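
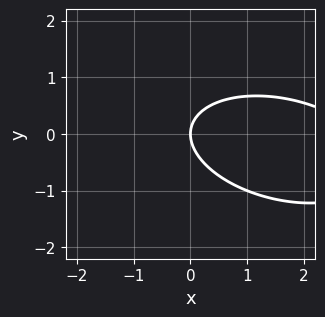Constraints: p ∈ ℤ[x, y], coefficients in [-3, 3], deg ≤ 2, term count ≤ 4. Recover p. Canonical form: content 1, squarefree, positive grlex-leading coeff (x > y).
First, degree: the shape is more complex than any degree-1 curve, so deg p = 2.
Next, from the axis intercepts and sections: one y-axis crossing is at y = 0; it crosses the x-axis at the gridline x = 0.
Finally, the integer polynomial consistent with all of this is the stated p.

x^2 + x*y + 3*y^2 - 3*x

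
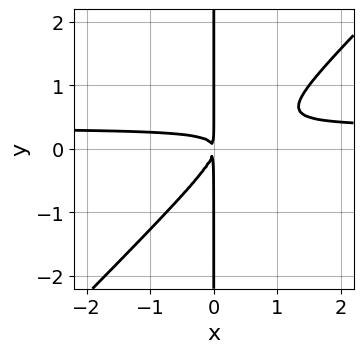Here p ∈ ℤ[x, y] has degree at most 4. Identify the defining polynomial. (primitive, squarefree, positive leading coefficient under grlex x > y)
3*x^2*y - 3*x*y^2 - x^2

Degree: the shape is more complex than any degree-2 curve, so deg p = 3.
Reading off the gridlines: every point of the y-axis in the box is on the curve.
Matching integer coefficients to the picture gives p.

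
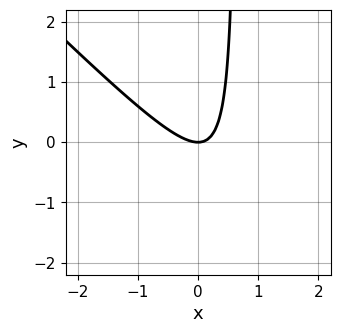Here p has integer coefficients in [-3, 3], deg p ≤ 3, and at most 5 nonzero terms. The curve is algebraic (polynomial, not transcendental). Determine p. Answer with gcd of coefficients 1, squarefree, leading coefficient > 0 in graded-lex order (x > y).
Degree: no degree-1 curve has this shape, so deg p = 2.
Observable constraints: one x-axis crossing is at x = 0; one y-axis crossing is at y = 0.
The integer polynomial consistent with all of this is the stated p.

3*x^2 + 3*x*y - 2*y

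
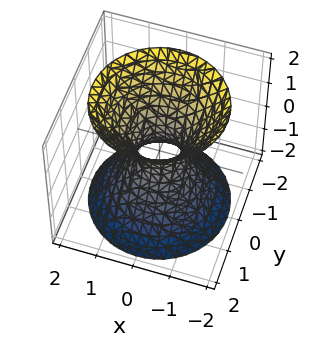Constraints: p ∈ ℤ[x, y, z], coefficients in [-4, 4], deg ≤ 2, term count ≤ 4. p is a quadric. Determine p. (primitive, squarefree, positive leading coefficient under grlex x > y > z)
First, the degree is 2 — one connected sheet with a waist; a quadric.
Then, symmetries: it's symmetric under z → −z, forcing even powers of z; the surface is invariant under rotation about z: p = q(x² + y², z).
Next, against the integer gridlines: the surface avoids every integer z-axis point in the box; a circular section at z = 0 has radius between 0 and 1.
Finally, assembling these constraints gives the stated polynomial.

3*x^2 + 3*y^2 - 2*z^2 - 1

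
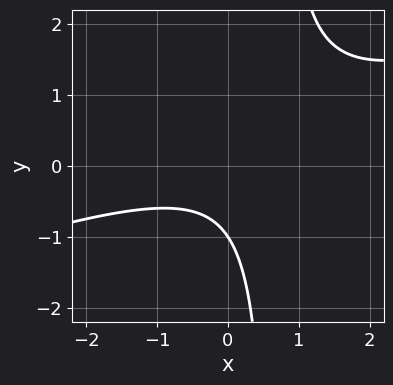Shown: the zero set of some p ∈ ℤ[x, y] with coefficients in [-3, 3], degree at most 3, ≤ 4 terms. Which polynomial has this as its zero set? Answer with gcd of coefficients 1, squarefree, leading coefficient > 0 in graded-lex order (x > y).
1. Degree: no degree-1 curve has this shape, so deg p = 2.
2. From the visible intercepts: no x-intercept at any integer in the box; it meets the y-axis at y = -1 (among the integer gridlines).
3. These observations pin down the coefficients.

x^2 - 3*x*y + 2*y + 2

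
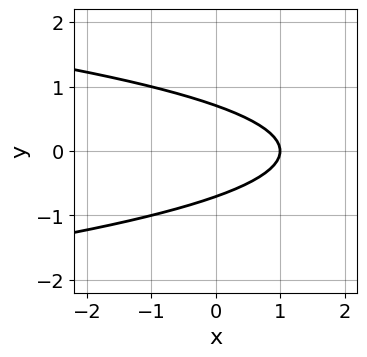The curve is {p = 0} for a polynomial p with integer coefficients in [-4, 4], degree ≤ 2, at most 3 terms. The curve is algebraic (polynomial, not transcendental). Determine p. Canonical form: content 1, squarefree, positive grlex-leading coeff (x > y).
Degree: no degree-1 curve has this shape, so deg p = 2.
Symmetries: mirror symmetry y ↦ −y ⇒ only even powers of y.
Against the integer gridlines: it crosses the x-axis at the gridline x = 1.
The integer polynomial consistent with all of this is the stated p.

2*y^2 + x - 1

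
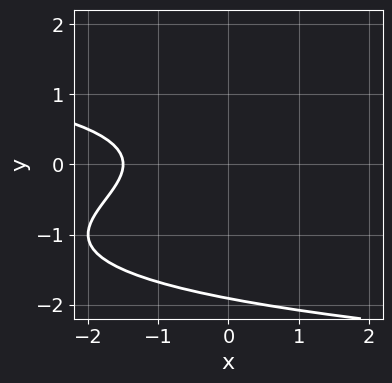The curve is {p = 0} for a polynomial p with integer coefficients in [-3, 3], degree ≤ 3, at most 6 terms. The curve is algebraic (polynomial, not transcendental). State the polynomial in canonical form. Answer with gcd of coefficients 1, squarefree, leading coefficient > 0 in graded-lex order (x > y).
2*y^3 + 3*y^2 + 2*x + 3

First, degree: the shape is more complex than any degree-2 curve, so deg p = 3.
Finally, putting this together gives p.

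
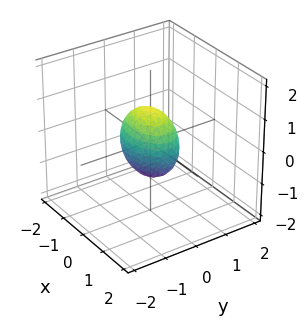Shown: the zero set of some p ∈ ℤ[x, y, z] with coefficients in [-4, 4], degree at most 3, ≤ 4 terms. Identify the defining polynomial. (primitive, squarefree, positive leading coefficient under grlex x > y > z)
(a) Degree: a closed, bounded, convex surface; a quadric, so deg p = 2.
(b) Symmetries: it's symmetric under y → −y, forcing even powers of y; it's symmetric under x → −x, forcing even powers of x; the z ↦ −z reflection is a symmetry, so z appears only in even powers.
(c) Reading off the gridlines: among the integer gridlines, it crosses the x-axis at x ∈ {-1, 1}; among the integer gridlines, it crosses the z-axis at z ∈ {-1, 1}.
(d) Together with the visible shape, these determine p as stated.

x^2 + 2*y^2 + z^2 - 1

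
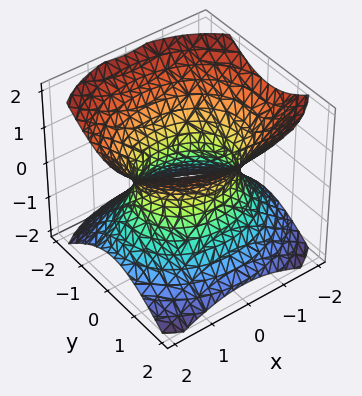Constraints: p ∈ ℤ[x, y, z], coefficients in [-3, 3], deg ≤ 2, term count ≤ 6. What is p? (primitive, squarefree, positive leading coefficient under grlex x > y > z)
1. The degree is 2 — an hourglass — one-sheet hyperboloid; a quadric.
2. Symmetries: mirror symmetry x ↦ −x ⇒ only even powers of x; mirror symmetry z ↦ −z ⇒ only even powers of z; it's symmetric under y → −y, forcing even powers of y.
3. Against the integer gridlines: the y-axis gridline crossings are at y ∈ {-1, 1}; it misses every integer gridline on the z-axis.
4. These observations pin down the coefficients.

2*x^2 + 3*y^2 - 3*z^2 - 3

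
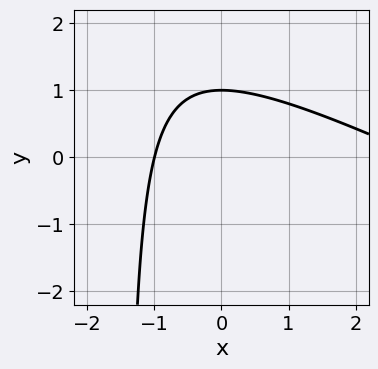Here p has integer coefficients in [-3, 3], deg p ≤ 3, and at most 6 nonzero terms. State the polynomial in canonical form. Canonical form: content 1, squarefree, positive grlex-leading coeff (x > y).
(a) The degree is 2 — the shape is more complex than any degree-1 curve.
(b) Checking where it meets the axes: one x-axis crossing is at x = -1; it meets the y-axis at y = 1 (among the integer gridlines).
(c) Putting this together gives p.

x^2 + 2*x*y - 2*x + 3*y - 3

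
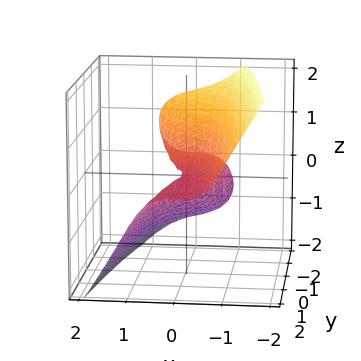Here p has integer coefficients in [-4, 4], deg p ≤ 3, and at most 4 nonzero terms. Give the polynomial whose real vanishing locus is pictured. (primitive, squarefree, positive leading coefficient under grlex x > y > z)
First, deg p = 3.
Then, observable constraints: one z-axis crossing is at z = 0; every point of the y-axis in the box is on the surface; it meets the x-axis at x = 0 (among the integer gridlines).
Finally, putting this together gives p.

3*x^3 + x*z^2 + 2*z^3 + 2*y*z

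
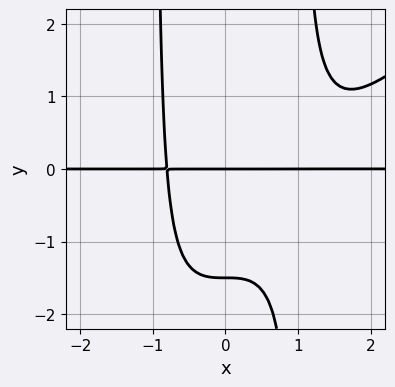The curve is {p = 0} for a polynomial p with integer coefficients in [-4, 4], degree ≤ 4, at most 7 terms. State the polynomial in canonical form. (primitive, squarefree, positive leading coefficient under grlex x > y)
2*x^3*y - 2*x^2*y^2 - 3*x^2*y + 2*y^2 + 3*y

deg p = 4. No degree-3 curve has this shape.
Reading off the gridlines: one y-axis crossing is at y = 0; every point of the x-axis in the box is on the curve.
The integer polynomial consistent with all of this is the stated p.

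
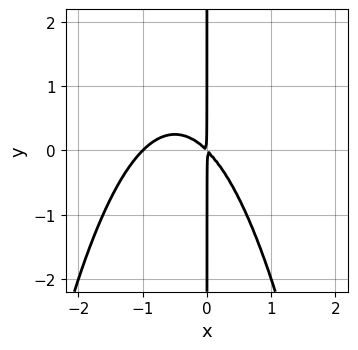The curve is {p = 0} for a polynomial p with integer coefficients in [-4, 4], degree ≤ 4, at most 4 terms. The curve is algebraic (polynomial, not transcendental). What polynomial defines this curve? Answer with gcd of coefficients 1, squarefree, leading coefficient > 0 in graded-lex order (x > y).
1. Degree: no degree-2 curve has this shape, so deg p = 3.
2. From the axis intercepts and sections: it crosses the x-axis at the gridline x = -1; the visible y-axis segment lies entirely on the curve.
3. The integer polynomial consistent with all of this is the stated p.

x^3 + x^2 + x*y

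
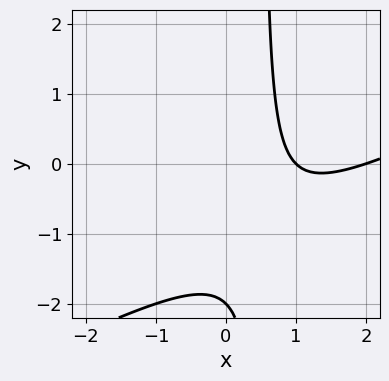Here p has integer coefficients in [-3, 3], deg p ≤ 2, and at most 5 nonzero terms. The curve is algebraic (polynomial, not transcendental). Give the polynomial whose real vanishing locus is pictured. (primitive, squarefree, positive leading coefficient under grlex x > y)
deg p = 2. The shape is more complex than any degree-1 curve.
Reading off the gridlines: among the integer gridlines, it crosses the x-axis at x ∈ {1, 2}; one y-axis crossing is at y = -2.
Putting this together gives p.

x^2 - 2*x*y - 3*x + y + 2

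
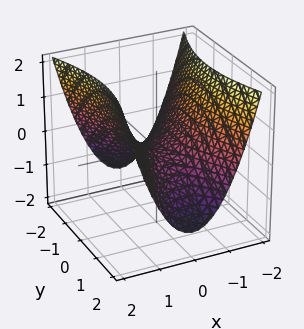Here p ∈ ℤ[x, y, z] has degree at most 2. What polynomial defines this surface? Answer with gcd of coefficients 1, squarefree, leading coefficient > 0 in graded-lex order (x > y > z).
3*x^2 - y^2 - 3*z

(a) The degree is 2 — a hyperbolic paraboloid; a quadric.
(b) Symmetries: it's symmetric under x → −x, forcing even powers of x; the y ↦ −y reflection is a symmetry, so y appears only in even powers.
(c) From the axis intercepts and sections: one z-axis crossing is at z = 0; one y-axis crossing is at y = 0; it crosses the x-axis at the gridline x = 0.
(d) These observations pin down the coefficients.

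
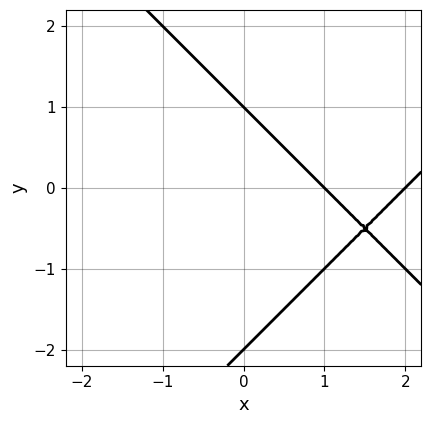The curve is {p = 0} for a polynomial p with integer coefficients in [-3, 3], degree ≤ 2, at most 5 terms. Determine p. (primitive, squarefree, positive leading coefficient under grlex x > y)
First, the degree is 2 — no degree-1 curve has this shape.
Then, observable constraints: among the integer gridlines, it crosses the y-axis at y ∈ {-2, 1}; among the integer gridlines, it crosses the x-axis at x ∈ {1, 2}.
Finally, these observations pin down the coefficients.

x^2 - y^2 - 3*x - y + 2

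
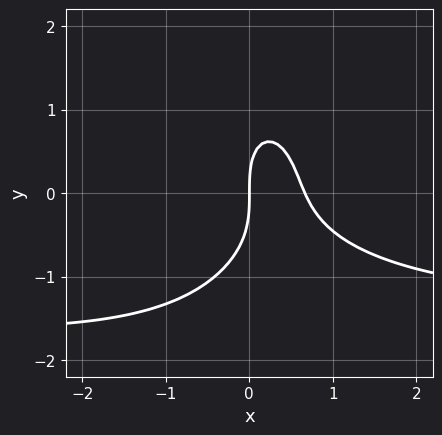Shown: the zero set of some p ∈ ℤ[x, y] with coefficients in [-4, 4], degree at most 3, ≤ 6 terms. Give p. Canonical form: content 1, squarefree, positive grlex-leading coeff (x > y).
2*x^2*y + y^3 + 3*x^2 - 2*x

1. deg p = 3. The shape is more complex than any degree-2 curve.
2. Observable constraints: one y-axis crossing is at y = 0; one x-axis crossing is at x = 0.
3. Together with the visible shape, these determine p as stated.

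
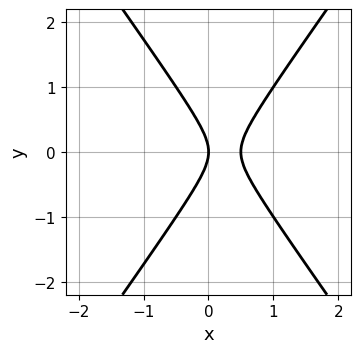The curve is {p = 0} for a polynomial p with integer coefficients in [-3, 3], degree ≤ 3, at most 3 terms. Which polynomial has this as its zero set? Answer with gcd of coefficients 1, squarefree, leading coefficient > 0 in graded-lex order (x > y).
2*x^2 - y^2 - x

1. deg p = 2.
2. Symmetries: the y ↦ −y reflection is a symmetry, so y appears only in even powers.
3. Observable constraints: one x-axis crossing is at x = 0; one y-axis crossing is at y = 0.
4. Putting this together gives p.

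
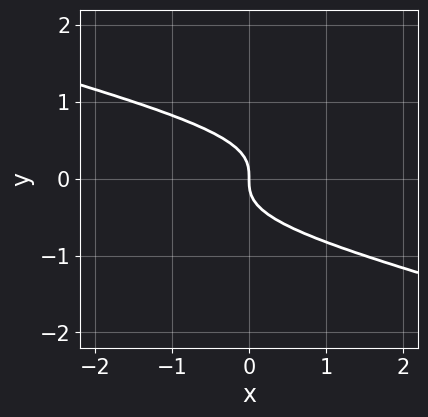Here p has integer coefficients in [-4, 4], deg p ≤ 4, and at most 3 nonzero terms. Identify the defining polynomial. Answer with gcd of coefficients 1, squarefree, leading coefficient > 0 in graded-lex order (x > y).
x*y^2 + 3*y^3 + x

First, the degree is 3 — the shape is more complex than any degree-2 curve.
Then, from the axis intercepts and sections: it meets the x-axis at x = 0 (among the integer gridlines); one y-axis crossing is at y = 0.
Finally, the integer polynomial consistent with all of this is the stated p.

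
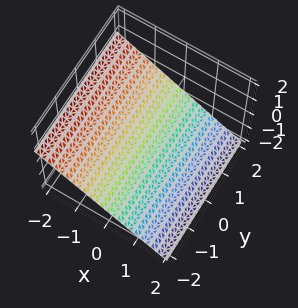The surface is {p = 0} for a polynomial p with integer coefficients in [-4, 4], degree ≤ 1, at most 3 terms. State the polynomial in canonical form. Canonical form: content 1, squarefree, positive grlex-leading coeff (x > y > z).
deg p = 1. Every cross-section is a straight line — this is a plane.
From the visible intercepts: it misses every integer gridline on the y-axis; it meets the x-axis at x = -1 (among the integer gridlines).
Together with the visible shape, these determine p as stated.

2*x + 3*z + 2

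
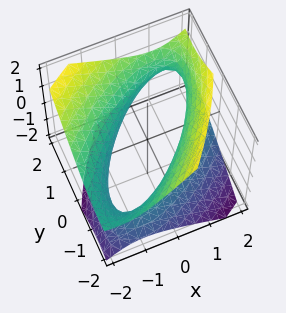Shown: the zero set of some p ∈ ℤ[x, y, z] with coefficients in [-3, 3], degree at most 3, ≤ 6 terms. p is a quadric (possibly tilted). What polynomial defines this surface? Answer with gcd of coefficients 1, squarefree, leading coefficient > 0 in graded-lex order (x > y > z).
deg p = 2. The shape is more complex than any degree-1 surface.
From the axis intercepts and sections: the surface avoids every integer z-axis point in the box.
Assembling these constraints gives the stated polynomial.

2*x^2 - 3*x*y + 2*x*z + 2*y^2 - 3*z^2 - 3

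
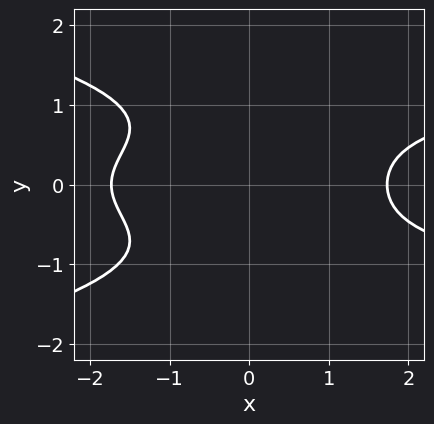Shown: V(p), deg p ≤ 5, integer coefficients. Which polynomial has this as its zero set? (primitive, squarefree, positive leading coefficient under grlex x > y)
deg p = 4. No degree-3 curve has this shape.
Symmetries: it's symmetric under y → −y, forcing even powers of y.
From the axis intercepts and sections: the curve avoids every integer y-axis point in the box.
Together with the visible shape, these determine p as stated.

3*y^4 + 2*x*y^2 - x^2 + 3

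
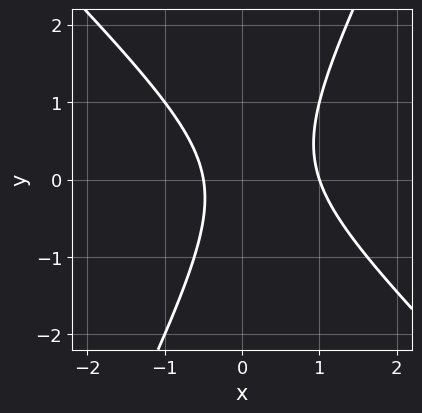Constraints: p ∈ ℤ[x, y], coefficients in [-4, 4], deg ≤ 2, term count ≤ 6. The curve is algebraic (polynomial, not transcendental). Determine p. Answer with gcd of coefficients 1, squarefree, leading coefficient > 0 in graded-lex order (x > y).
2*x^2 + x*y - y^2 - x - 1

Degree: the shape is more complex than any degree-1 curve, so deg p = 2.
Reading off the gridlines: it misses every integer gridline on the y-axis; it crosses the x-axis at the gridline x = 1.
Together with the visible shape, these determine p as stated.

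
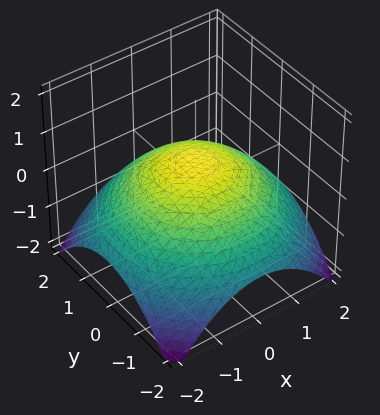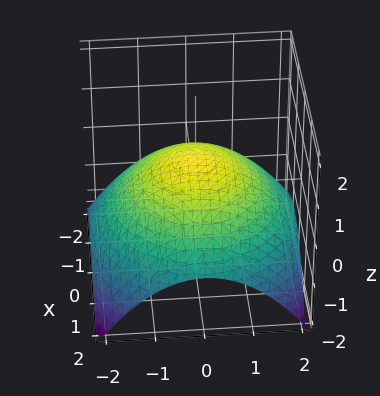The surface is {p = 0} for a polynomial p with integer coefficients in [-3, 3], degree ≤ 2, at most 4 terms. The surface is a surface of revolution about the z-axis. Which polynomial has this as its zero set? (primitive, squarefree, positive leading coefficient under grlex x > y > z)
First, the degree is 2 — no degree-1 surface has this shape.
Then, by symmetry, the surface is invariant under rotation about z: p = q(x² + y², z).
Next, from the axis intercepts and sections: a circular section at z = 0 has radius between 1 and 2.
Finally, fitting integer coefficients to these (and the overall shape) gives p.

x^2 + y^2 + 3*z - 2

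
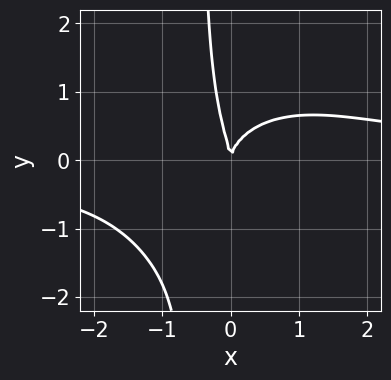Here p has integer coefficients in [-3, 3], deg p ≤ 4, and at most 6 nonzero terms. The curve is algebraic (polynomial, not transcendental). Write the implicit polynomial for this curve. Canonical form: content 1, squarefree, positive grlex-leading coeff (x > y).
2*x^3*y + 2*x*y^3 + 2*x*y^2 + y^3 - 3*x^2

deg p = 4.
From the visible intercepts: one y-axis crossing is at y = 0; it meets the x-axis at x = 0 (among the integer gridlines).
The integer polynomial consistent with all of this is the stated p.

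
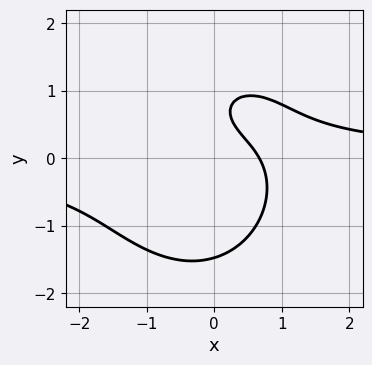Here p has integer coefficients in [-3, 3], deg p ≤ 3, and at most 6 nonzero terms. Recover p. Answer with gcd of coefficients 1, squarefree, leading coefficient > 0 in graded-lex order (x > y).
3*x^2*y + 2*y^3 - 3*x - 3*y + 2

Degree: no degree-2 curve has this shape, so deg p = 3.
Solving for integer coefficients yields p as stated.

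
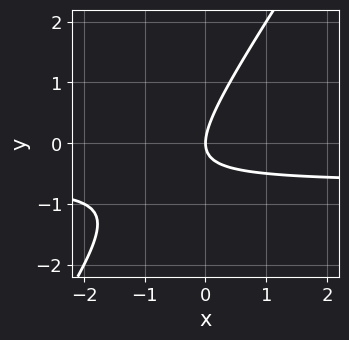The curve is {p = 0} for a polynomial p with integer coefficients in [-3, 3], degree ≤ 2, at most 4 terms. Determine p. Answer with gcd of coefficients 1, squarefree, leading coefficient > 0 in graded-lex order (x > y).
3*x*y - 2*y^2 + 2*x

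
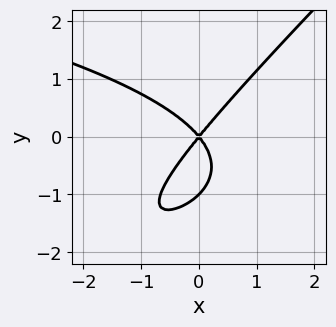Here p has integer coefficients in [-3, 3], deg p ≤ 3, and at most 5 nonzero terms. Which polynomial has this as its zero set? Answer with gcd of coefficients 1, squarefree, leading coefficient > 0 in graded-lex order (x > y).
2*x*y^2 - 2*y^3 + 3*x^2 - 2*y^2

First, deg p = 3. A generic line meets the curve in up to 3 points.
Next, observable constraints: it meets the x-axis at x = 0 (among the integer gridlines); among the integer gridlines, it crosses the y-axis at y ∈ {-1, 0}.
Finally, solving for integer coefficients yields p as stated.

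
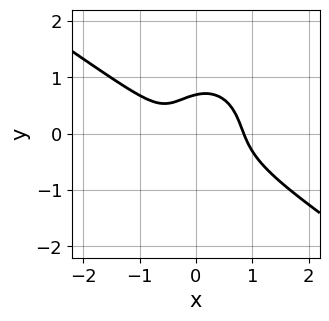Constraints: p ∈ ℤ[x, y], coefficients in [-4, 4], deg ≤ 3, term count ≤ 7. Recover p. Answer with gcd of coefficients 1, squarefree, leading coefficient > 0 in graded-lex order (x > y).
3*x^3 + 3*x^2*y + 3*y^3 - x - 1

(a) The degree is 3 — the shape is more complex than any degree-2 curve.
(b) Solving for integer coefficients yields p as stated.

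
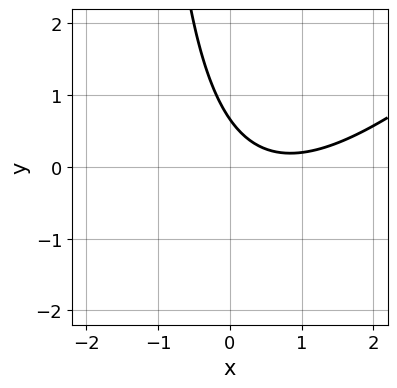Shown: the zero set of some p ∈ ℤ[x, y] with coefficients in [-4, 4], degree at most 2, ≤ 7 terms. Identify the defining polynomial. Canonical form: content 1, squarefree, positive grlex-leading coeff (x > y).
2*x^2 - 2*x*y - 3*x - 3*y + 2

(a) The degree is 2 — no degree-1 curve has this shape.
(b) From the visible intercepts: no x-intercept at any integer in the box.
(c) The integer polynomial consistent with all of this is the stated p.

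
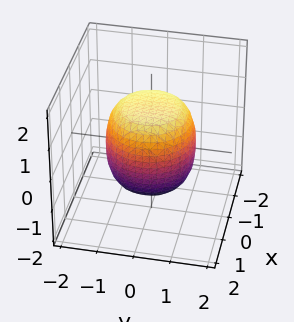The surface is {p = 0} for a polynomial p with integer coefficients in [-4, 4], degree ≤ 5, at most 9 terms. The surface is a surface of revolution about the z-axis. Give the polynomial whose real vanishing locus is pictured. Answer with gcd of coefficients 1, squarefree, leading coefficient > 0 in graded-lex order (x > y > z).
2*x^4 + 4*x^2*y^2 + 2*y^4 - x^2 - y^2 + 2*z^2 - 3

(a) deg p = 4. A generic line meets the surface in up to 4 points.
(b) Symmetries: rotational symmetry about the z-axis ⇒ p depends on x, y only through x² + y².
(c) From the axis intercepts and sections: a circular section at z = 0 has radius between 1 and 2.
(d) Fitting integer coefficients to these (and the overall shape) gives p.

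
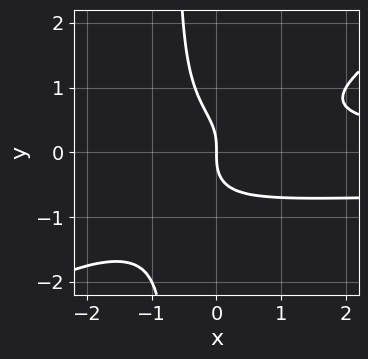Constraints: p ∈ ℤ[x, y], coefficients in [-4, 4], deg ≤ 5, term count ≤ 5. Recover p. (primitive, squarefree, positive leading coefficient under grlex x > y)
deg p = 4. A generic line meets the curve in up to 4 points.
Checking where it meets the axes: one y-axis crossing is at y = 0; it crosses the x-axis at the gridline x = 0.
Putting this together gives p.

2*x^2*y^2 - 3*x*y^3 + x^2*y - 2*y^3 - 2*x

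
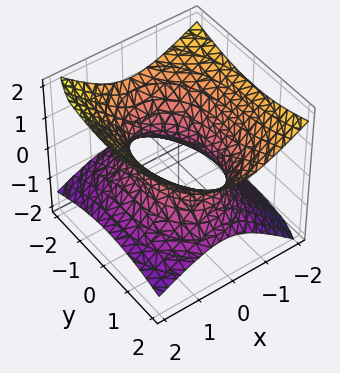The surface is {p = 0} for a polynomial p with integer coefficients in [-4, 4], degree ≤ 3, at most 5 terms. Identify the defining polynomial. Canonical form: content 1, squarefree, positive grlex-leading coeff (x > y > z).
2*x^2 + x*z + y^2 - 3*z^2 - 2

deg p = 2.
Against the integer gridlines: no z-intercept at any integer in the box; among the integer gridlines, it crosses the x-axis at x ∈ {-1, 1}.
Assembling these constraints gives the stated polynomial.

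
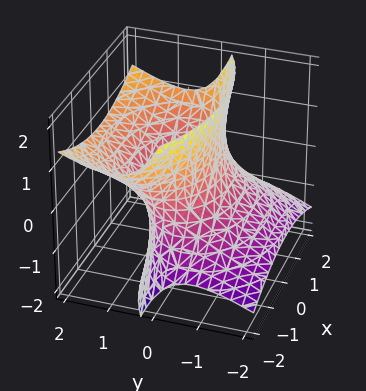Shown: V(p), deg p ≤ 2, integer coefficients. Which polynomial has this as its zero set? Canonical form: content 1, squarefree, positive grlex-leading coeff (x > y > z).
1. The degree is 2 — the shape is more complex than any degree-1 surface.
2. From the axis intercepts and sections: the y-axis gridline crossings are at y ∈ {-1, 1}; the surface avoids every integer z-axis point in the box.
3. Putting this together gives p.

x^2 + 2*y^2 - 3*y*z - z^2 - 2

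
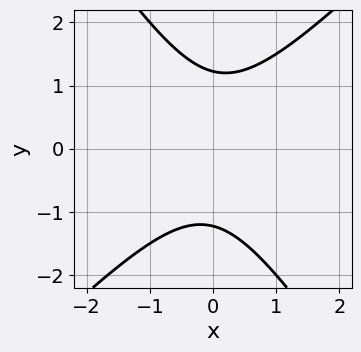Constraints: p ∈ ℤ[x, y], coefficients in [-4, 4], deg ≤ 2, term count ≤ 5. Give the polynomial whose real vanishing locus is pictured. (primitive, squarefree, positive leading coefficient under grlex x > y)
1. deg p = 2. No degree-1 curve has this shape.
2. Checking where it meets the axes: the curve avoids every integer x-axis point in the box.
3. The integer polynomial consistent with all of this is the stated p.

3*x^2 - x*y - 2*y^2 + 3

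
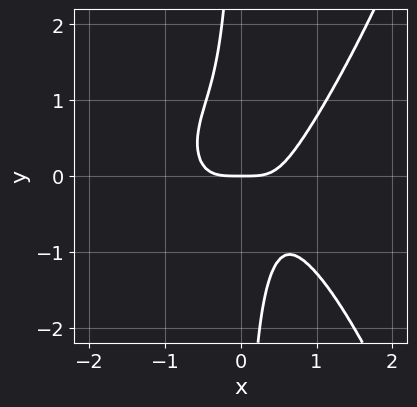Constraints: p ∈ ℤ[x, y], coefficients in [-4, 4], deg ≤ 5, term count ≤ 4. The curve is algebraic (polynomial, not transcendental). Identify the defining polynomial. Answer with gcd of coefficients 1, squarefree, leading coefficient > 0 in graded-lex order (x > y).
First, the degree is 4 — a generic line meets the curve in up to 4 points.
Next, from the axis intercepts and sections: it crosses the x-axis at the gridline x = 0; it crosses the y-axis at the gridline y = 0.
Finally, matching integer coefficients to the picture gives p.

2*x^4 - 2*x*y^2 - y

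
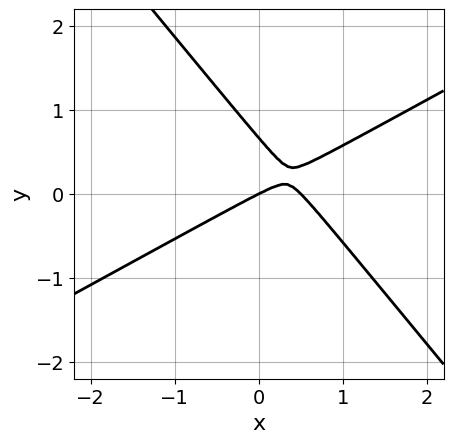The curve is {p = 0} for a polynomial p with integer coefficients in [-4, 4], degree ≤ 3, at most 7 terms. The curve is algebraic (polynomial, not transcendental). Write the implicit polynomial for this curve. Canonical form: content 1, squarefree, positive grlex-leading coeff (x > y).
2*x^2 - 2*x*y - 3*y^2 - x + 2*y

The degree is 2 — no degree-1 curve has this shape.
Checking where it meets the axes: one y-axis crossing is at y = 0; one x-axis crossing is at x = 0.
Fitting integer coefficients to these (and the overall shape) gives p.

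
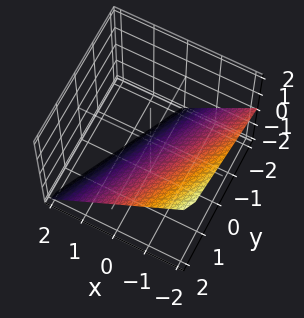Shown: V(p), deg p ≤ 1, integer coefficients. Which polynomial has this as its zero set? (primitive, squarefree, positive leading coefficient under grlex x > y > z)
2*x - y + 2*z + 2

Degree: the surface is flat (a plane), so deg p = 1.
From the axis intercepts and sections: one z-axis crossing is at z = -1; it crosses the x-axis at the gridline x = -1.
Assembling these constraints gives the stated polynomial. Check: (0, 2, 0) on the y-axis lies on the surface, and p(0, 2, 0) = 0. ✓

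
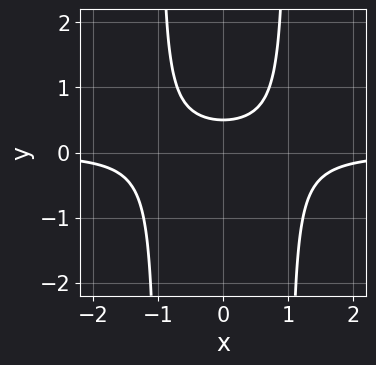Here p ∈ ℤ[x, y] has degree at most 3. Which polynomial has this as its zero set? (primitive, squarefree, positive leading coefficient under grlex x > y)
2*x^2*y - 2*y + 1

deg p = 3.
Symmetries: the x ↦ −x reflection is a symmetry, so x appears only in even powers.
Against the integer gridlines: it misses every integer gridline on the x-axis.
Assembling these constraints gives the stated polynomial.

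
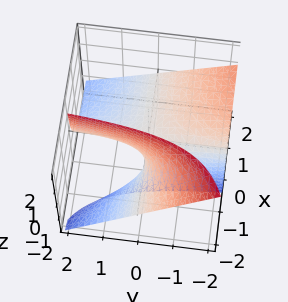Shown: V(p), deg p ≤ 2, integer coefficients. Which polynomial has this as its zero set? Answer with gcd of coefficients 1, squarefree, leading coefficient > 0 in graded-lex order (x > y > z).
(a) Degree: a generic line meets the surface in up to 2 points, so deg p = 2.
(b) Against the integer gridlines: every point of the y-axis in the box is on the surface; it crosses the z-axis at the gridline z = 0; every point of the x-axis in the box is on the surface.
(c) Putting this together gives p.

2*x*y + 3*x*z + 2*z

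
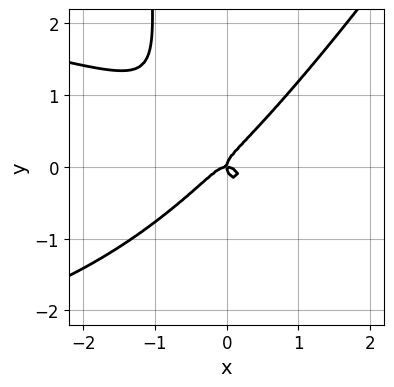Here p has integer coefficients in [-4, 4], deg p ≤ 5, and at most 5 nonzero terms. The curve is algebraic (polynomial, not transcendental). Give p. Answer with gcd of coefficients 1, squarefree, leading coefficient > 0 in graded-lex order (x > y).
3*x^2*y^2 - 2*x*y^3 + 3*x^3 - 3*y^3 + x*y

deg p = 4.
Against the integer gridlines: it crosses the y-axis at the gridline y = 0; it meets the x-axis at x = 0 (among the integer gridlines).
Putting this together gives p.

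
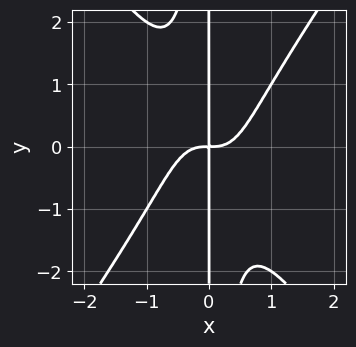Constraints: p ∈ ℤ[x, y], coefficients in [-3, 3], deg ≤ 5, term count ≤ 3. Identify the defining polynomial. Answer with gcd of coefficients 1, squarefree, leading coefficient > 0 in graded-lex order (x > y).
2*x^4 - x^2*y^2 - x*y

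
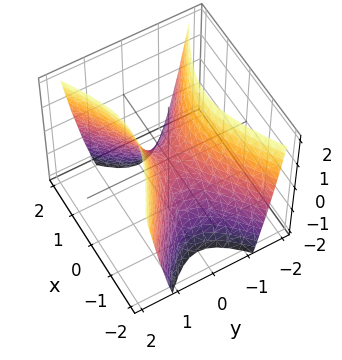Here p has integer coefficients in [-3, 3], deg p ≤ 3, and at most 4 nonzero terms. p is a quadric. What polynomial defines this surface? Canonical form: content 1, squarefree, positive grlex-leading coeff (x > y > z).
x^2 - 2*y^2 + z

1. The degree is 2 — a saddle surface; a quadric.
2. Symmetries: it's symmetric under x → −x, forcing even powers of x; it's symmetric under y → −y, forcing even powers of y.
3. Checking where it meets the axes: it crosses the z-axis at the gridline z = 0; it meets the y-axis at y = 0 (among the integer gridlines); it crosses the x-axis at the gridline x = 0.
4. Solving for integer coefficients yields p as stated.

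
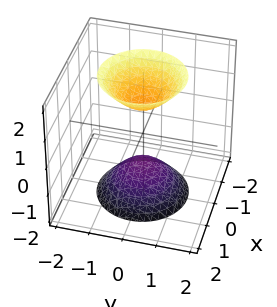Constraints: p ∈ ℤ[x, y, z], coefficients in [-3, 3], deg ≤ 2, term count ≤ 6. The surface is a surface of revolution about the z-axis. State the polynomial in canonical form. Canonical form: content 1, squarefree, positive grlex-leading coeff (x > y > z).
2*x^2 + 2*y^2 - z^2 + 1

The picture has 2 separate pieces. They look like related sheets of one shape, so recover p as a whole.
The degree is 2 — the shape is more complex than any degree-1 surface.
By symmetry, the z-axis is an axis of rotation, so x and y enter only as x² + y².
Reading off the gridlines: it misses every integer gridline on the y-axis; no x-intercept at any integer in the box; the z-axis gridline crossings are at z ∈ {-1, 1}; a circular section at z = 2 has radius between 1 and 2.
Matching integer coefficients to the picture gives p.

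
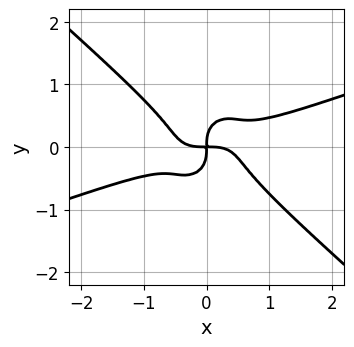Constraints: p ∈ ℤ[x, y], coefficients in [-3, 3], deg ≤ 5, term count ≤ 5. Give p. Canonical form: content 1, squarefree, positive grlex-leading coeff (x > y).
x^4 - 2*x^3*y - 2*x^2*y^2 - 2*y^4 + x*y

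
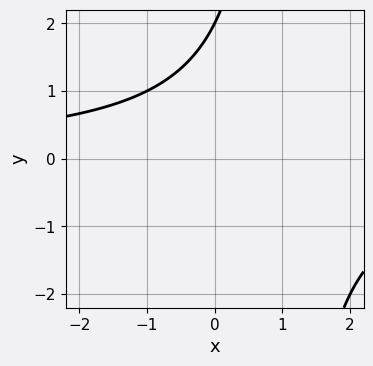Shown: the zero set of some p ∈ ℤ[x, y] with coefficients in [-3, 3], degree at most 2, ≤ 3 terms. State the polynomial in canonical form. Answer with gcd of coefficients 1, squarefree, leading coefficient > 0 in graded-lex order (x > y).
x*y - y + 2

(a) Degree: a generic line meets the curve in up to 2 points, so deg p = 2.
(b) Against the integer gridlines: the curve avoids every integer x-axis point in the box; one y-axis crossing is at y = 2.
(c) Matching integer coefficients to the picture gives p.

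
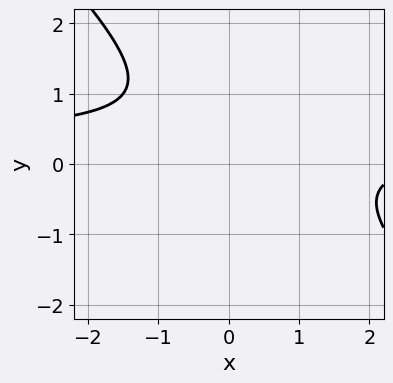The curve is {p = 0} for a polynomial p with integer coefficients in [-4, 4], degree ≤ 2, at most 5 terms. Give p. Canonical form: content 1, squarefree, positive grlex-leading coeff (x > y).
(a) The degree is 2 — no degree-1 curve has this shape.
(b) From the axis intercepts and sections: the curve avoids every integer y-axis point in the box; it misses every integer gridline on the x-axis.
(c) The integer polynomial consistent with all of this is the stated p.

3*x*y + 3*y^2 - x - 3*y + 3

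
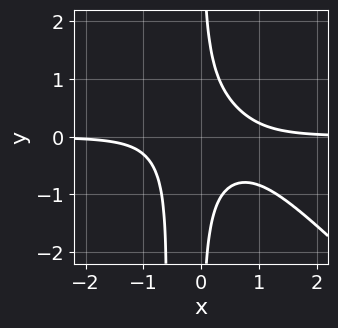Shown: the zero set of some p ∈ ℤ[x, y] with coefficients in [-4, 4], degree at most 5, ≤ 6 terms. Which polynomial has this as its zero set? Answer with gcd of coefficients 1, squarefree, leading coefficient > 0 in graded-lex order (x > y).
(a) deg p = 4. No degree-3 curve has this shape.
(b) Against the integer gridlines: it misses every integer gridline on the y-axis; no x-intercept at any integer in the box.
(c) Together with the visible shape, these determine p as stated.

3*x^3*y + 3*x^2*y^2 + 2*x*y^2 - 1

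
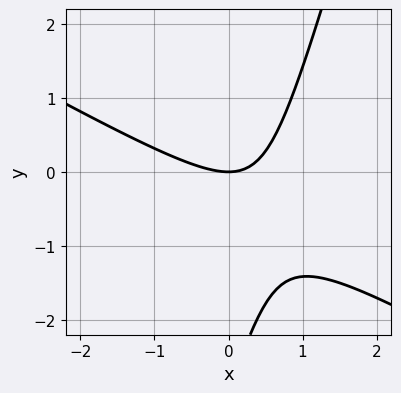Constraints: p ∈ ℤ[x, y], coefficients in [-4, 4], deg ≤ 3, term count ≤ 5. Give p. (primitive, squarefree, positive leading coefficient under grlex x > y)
(a) Degree: no degree-1 curve has this shape, so deg p = 2.
(b) Observable constraints: it meets the x-axis at x = 0 (among the integer gridlines); it crosses the y-axis at the gridline y = 0.
(c) Fitting integer coefficients to these (and the overall shape) gives p.

2*x^2 + 3*x*y - y^2 - 3*y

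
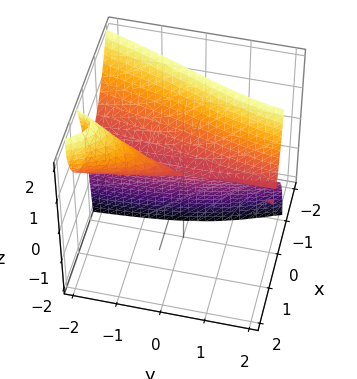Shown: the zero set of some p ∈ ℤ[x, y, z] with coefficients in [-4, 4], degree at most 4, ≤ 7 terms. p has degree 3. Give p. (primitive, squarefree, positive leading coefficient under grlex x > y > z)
3*x^3 + 2*x*y*z + x*z^2 - 2*x*z + z^2

The degree is 3 — a generic line meets the surface in up to 3 points.
Against the integer gridlines: it meets the z-axis at z = 0 (among the integer gridlines); one x-axis crossing is at x = 0.
The integer polynomial consistent with all of this is the stated p. Check: (0, -2, 0) on the y-axis lies on the surface, and p(0, -2, 0) = 0. ✓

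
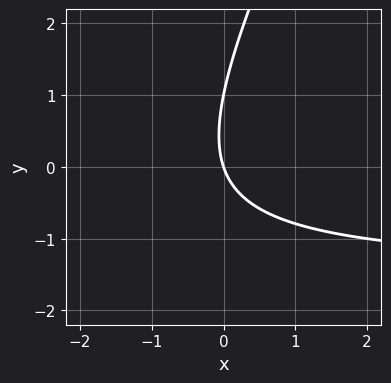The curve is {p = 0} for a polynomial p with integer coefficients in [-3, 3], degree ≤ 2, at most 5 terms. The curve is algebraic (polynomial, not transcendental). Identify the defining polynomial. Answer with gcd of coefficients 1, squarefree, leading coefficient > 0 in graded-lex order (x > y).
2*x*y - y^2 + 3*x + y

deg p = 2.
Checking where it meets the axes: one x-axis crossing is at x = 0; the y-axis gridline crossings are at y ∈ {0, 1}.
The integer polynomial consistent with all of this is the stated p.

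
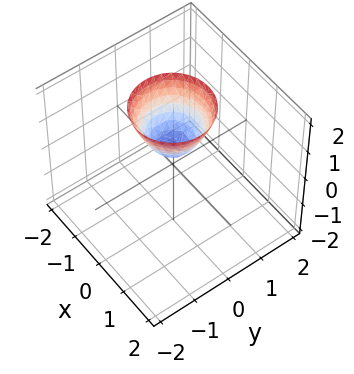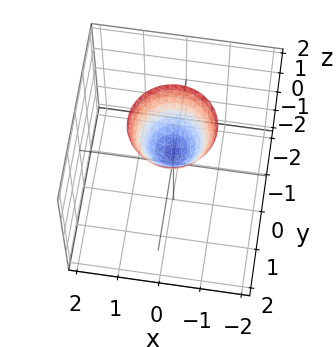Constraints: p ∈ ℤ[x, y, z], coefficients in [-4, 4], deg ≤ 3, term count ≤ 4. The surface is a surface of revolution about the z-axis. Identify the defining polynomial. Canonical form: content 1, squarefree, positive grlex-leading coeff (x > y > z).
3*x^2 + 3*y^2 - 2*z + 1

Degree: no degree-1 surface has this shape, so deg p = 2.
Symmetries: the z-axis is an axis of rotation, so x and y enter only as x² + y².
Checking where it meets the axes: the surface avoids every integer x-axis point in the box; a circular section at z = 1 has radius between 0 and 1.
Putting this together gives p.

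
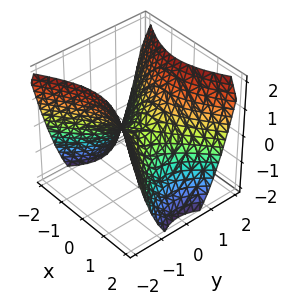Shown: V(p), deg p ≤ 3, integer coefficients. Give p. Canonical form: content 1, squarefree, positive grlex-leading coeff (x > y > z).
2*x^2 - 3*y^2 + 3*z

deg p = 2.
Symmetries: the x ↦ −x reflection is a symmetry, so x appears only in even powers; the y ↦ −y reflection is a symmetry, so y appears only in even powers.
Observable constraints: one z-axis crossing is at z = 0; one y-axis crossing is at y = 0.
These observations pin down the coefficients.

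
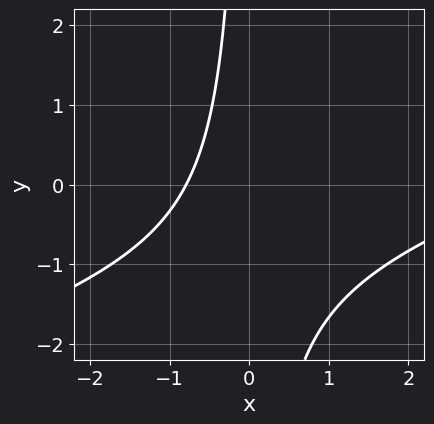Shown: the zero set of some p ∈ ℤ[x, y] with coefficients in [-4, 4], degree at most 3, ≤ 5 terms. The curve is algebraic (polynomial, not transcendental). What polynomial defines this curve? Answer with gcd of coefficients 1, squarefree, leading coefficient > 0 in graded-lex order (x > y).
x^2 - 3*x*y - 3*x - 3

Degree: a generic line meets the curve in up to 2 points, so deg p = 2.
From the axis intercepts and sections: the curve avoids every integer y-axis point in the box.
Solving for integer coefficients yields p as stated.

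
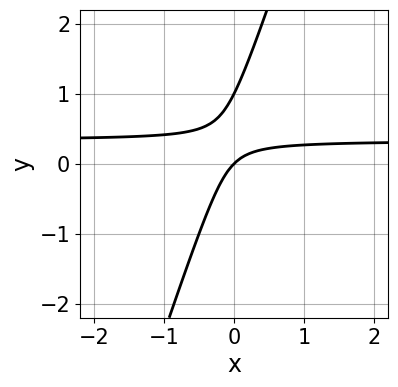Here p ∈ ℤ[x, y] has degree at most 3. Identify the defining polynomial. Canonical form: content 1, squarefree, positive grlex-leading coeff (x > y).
3*x*y - y^2 - x + y

The degree is 2 — a generic line meets the curve in up to 2 points.
Against the integer gridlines: one x-axis crossing is at x = 0; the y-axis gridline crossings are at y ∈ {0, 1}.
The integer polynomial consistent with all of this is the stated p.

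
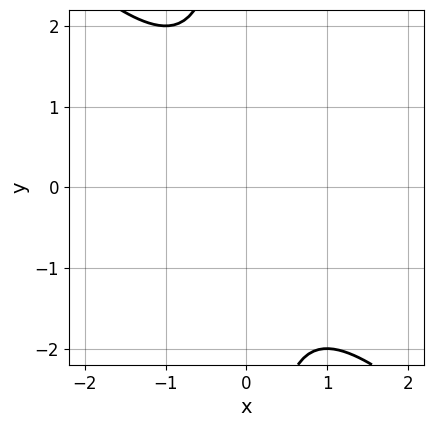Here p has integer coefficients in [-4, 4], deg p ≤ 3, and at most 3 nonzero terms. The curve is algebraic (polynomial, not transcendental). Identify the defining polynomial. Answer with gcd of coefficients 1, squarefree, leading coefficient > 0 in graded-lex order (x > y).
deg p = 2. The shape is more complex than any degree-1 curve.
Observable constraints: it misses every integer gridline on the y-axis; the curve avoids every integer x-axis point in the box.
These observations pin down the coefficients.

x^2 + x*y + 1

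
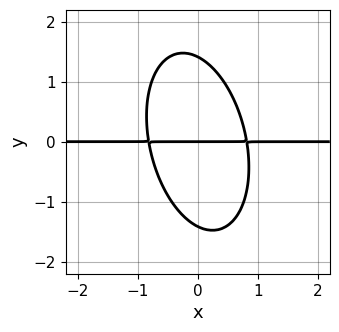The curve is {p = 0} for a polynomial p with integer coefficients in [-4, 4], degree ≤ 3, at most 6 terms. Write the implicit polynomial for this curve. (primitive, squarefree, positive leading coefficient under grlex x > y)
3*x^2*y + x*y^2 + y^3 - 2*y

First, degree: no degree-2 curve has this shape, so deg p = 3.
Next, from the axis intercepts and sections: every point of the x-axis in the box is on the curve; it crosses the y-axis at the gridline y = 0.
Finally, putting this together gives p.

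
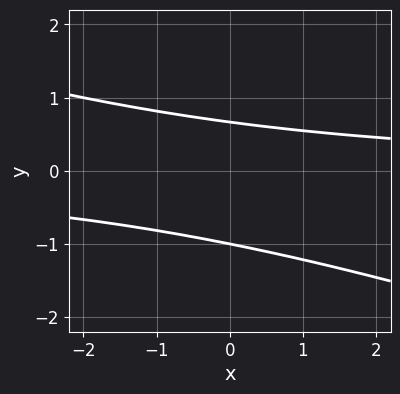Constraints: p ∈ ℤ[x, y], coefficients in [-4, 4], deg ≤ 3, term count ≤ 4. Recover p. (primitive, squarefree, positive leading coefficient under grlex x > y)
x*y + 3*y^2 + y - 2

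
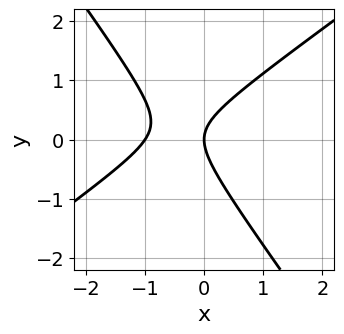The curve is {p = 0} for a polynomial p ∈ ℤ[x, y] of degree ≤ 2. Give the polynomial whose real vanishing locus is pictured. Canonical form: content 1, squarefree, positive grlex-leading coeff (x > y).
First, the degree is 2 — no degree-1 curve has this shape.
Next, from the visible intercepts: it meets the y-axis at y = 0 (among the integer gridlines); the x-axis gridline crossings are at x ∈ {-1, 0}.
Finally, together with the visible shape, these determine p as stated.

3*x^2 - 2*x*y - 3*y^2 + 3*x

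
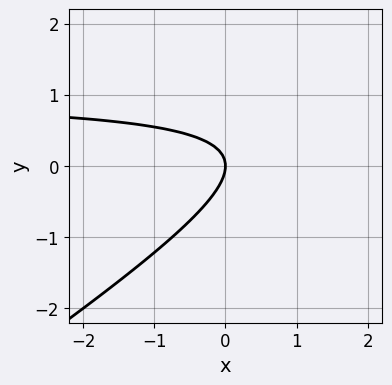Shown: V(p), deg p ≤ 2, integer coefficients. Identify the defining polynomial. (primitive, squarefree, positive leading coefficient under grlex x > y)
(a) The degree is 2 — the shape is more complex than any degree-1 curve.
(b) Against the integer gridlines: it meets the x-axis at x = 0 (among the integer gridlines); it meets the y-axis at y = 0 (among the integer gridlines).
(c) Assembling these constraints gives the stated polynomial.

2*x*y - 3*y^2 - 2*x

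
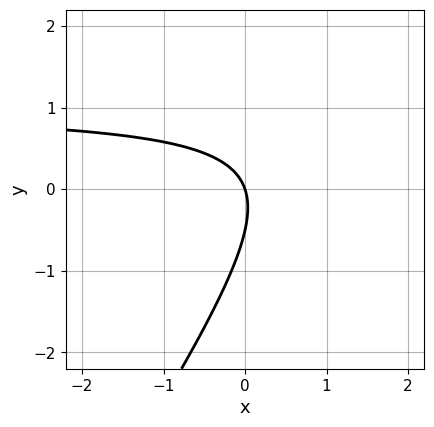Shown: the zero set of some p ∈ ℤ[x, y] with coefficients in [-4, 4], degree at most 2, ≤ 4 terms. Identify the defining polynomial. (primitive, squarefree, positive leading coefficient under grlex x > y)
3*x*y - 2*y^2 - 3*x - y

First, deg p = 2. The shape is more complex than any degree-1 curve.
Next, from the visible intercepts: it crosses the y-axis at the gridline y = 0; one x-axis crossing is at x = 0.
Finally, the integer polynomial consistent with all of this is the stated p.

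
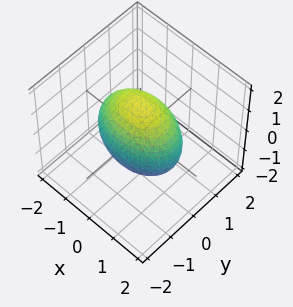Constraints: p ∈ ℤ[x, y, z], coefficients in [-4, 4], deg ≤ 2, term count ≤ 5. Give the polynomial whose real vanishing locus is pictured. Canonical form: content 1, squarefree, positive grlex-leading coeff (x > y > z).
x^2 + 2*y^2 + z^2 - 2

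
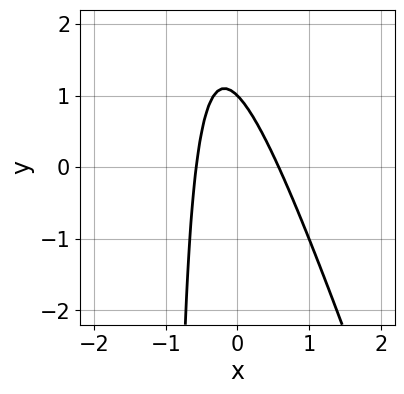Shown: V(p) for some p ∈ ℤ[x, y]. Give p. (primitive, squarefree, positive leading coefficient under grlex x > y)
3*x^2 + x*y + y - 1

Degree: a generic line meets the curve in up to 2 points, so deg p = 2.
Against the integer gridlines: one y-axis crossing is at y = 1.
Assembling these constraints gives the stated polynomial.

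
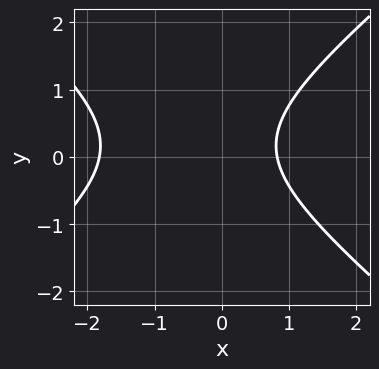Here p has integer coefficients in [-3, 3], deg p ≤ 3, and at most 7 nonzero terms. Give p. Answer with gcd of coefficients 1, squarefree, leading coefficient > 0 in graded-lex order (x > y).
(a) deg p = 2. No degree-1 curve has this shape.
(b) From the visible intercepts: it misses every integer gridline on the y-axis.
(c) Solving for integer coefficients yields p as stated.

2*x^2 - 3*y^2 + 2*x + y - 3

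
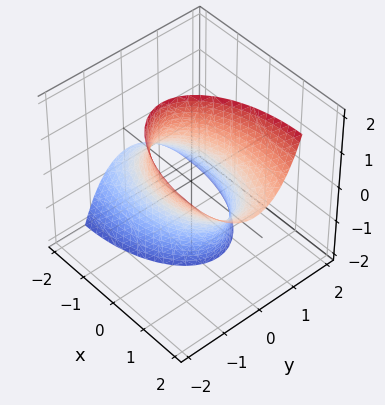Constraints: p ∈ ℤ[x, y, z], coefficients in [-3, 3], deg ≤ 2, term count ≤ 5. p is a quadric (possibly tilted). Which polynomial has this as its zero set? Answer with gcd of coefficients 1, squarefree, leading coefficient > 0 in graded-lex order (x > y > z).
First, degree: no degree-1 surface has this shape, so deg p = 2.
Next, from the axis intercepts and sections: the surface avoids every integer z-axis point in the box.
Finally, together with the visible shape, these determine p as stated.

x^2 - 2*x*z + 3*y^2 + y*z - 2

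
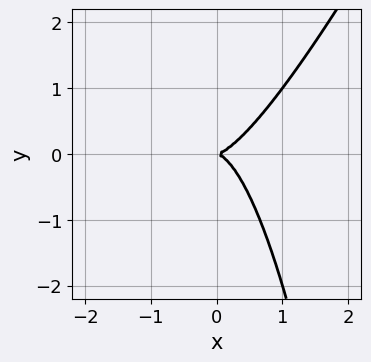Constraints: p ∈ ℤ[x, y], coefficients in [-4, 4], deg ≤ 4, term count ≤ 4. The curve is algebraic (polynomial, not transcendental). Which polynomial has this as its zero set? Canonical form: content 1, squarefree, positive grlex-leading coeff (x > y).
2*x^3 - x^2*y - y^2

(a) Degree: a generic line meets the curve in up to 3 points, so deg p = 3.
(b) Against the integer gridlines: it meets the x-axis at x = 0 (among the integer gridlines); one y-axis crossing is at y = 0.
(c) Solving for integer coefficients yields p as stated.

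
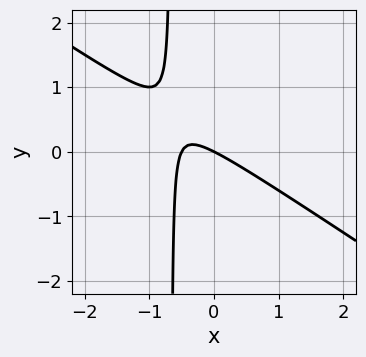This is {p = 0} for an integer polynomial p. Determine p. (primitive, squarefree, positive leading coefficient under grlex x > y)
2*x^2 + 3*x*y + x + 2*y

1. Degree: the shape is more complex than any degree-1 curve, so deg p = 2.
2. Checking where it meets the axes: one y-axis crossing is at y = 0; one x-axis crossing is at x = 0.
3. Together with the visible shape, these determine p as stated.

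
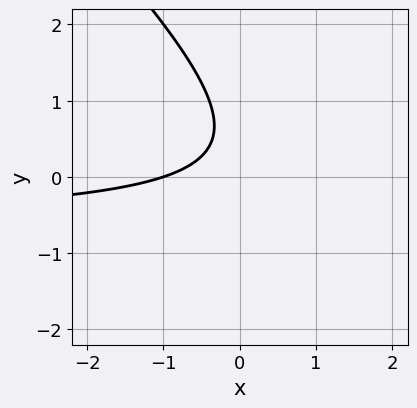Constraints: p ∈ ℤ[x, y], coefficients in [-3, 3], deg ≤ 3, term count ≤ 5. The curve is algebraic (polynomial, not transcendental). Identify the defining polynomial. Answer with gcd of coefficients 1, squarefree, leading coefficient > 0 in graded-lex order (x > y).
(a) Degree: the shape is more complex than any degree-1 curve, so deg p = 2.
(b) Against the integer gridlines: the curve avoids every integer y-axis point in the box; it crosses the x-axis at the gridline x = -1.
(c) Solving for integer coefficients yields p as stated.

3*x*y + 3*y^2 + 2*x - 3*y + 2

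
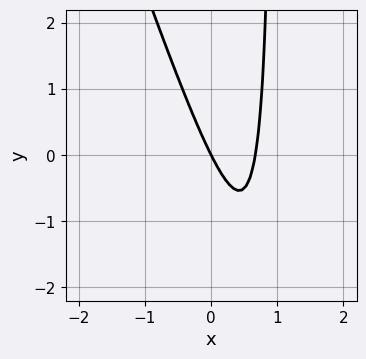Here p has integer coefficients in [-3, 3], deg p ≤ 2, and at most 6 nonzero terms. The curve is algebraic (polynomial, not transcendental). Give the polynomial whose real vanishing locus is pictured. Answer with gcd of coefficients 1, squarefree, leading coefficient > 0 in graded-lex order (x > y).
The degree is 2 — a generic line meets the curve in up to 2 points.
From the visible intercepts: it meets the y-axis at y = 0 (among the integer gridlines); it meets the x-axis at x = 0 (among the integer gridlines).
Matching integer coefficients to the picture gives p.

3*x^2 + x*y - 2*x - y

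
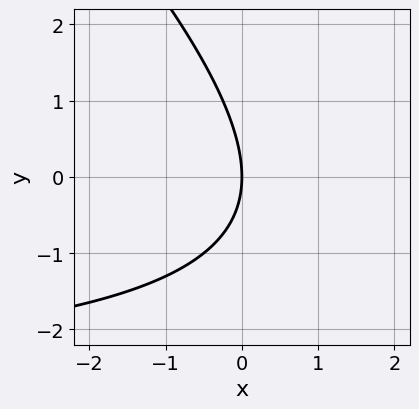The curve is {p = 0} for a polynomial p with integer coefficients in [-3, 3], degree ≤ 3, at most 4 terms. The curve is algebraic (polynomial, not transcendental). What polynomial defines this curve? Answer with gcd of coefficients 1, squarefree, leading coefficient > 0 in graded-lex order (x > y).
(a) Degree: the shape is more complex than any degree-1 curve, so deg p = 2.
(b) Reading off the gridlines: one y-axis crossing is at y = 0; it crosses the x-axis at the gridline x = 0.
(c) Assembling these constraints gives the stated polynomial.

x*y + y^2 + 3*x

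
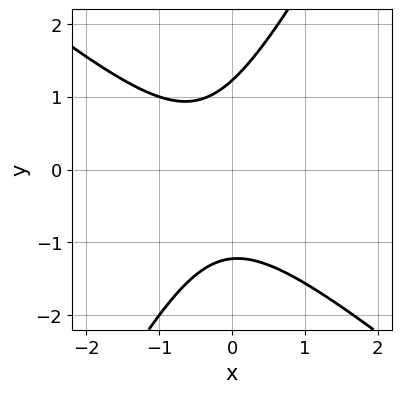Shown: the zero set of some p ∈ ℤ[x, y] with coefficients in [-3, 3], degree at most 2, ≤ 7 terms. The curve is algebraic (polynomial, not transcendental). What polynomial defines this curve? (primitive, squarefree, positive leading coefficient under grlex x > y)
3*x^2 + 2*x*y - 2*y^2 + 2*x + 3

First, deg p = 2. No degree-1 curve has this shape.
Next, reading off the gridlines: it misses every integer gridline on the x-axis.
Finally, these observations pin down the coefficients.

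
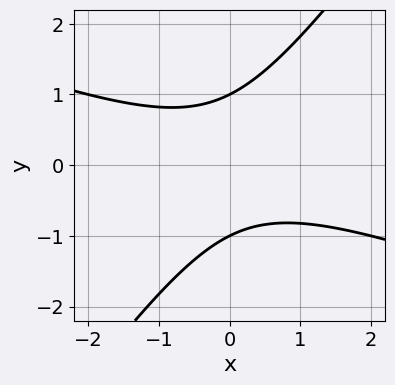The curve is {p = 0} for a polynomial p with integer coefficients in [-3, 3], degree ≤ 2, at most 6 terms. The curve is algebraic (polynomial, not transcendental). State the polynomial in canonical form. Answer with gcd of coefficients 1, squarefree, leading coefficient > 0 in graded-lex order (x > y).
1. deg p = 2. A generic line meets the curve in up to 2 points.
2. From the visible intercepts: the y-axis gridline crossings are at y ∈ {-1, 1}; it misses every integer gridline on the x-axis.
3. Together with the visible shape, these determine p as stated.

x^2 + 2*x*y - 2*y^2 + 2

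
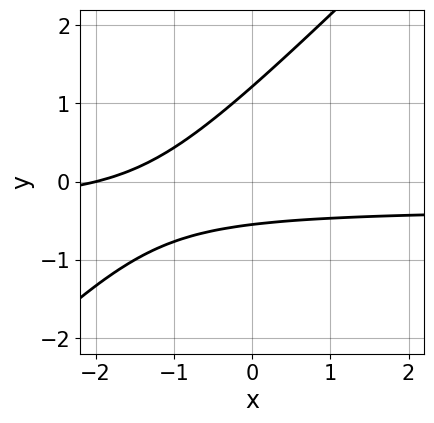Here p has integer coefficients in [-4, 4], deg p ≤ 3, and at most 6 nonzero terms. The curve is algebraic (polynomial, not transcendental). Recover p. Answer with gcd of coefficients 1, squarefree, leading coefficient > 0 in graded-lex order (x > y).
3*x*y - 3*y^2 + x + 2*y + 2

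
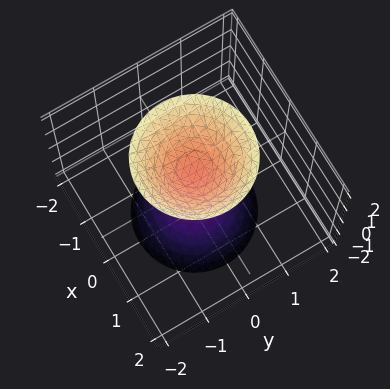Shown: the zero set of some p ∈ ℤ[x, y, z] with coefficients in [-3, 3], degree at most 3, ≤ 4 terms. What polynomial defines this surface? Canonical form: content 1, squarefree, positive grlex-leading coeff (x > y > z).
(a) I count 2 distinct pieces.
(b) deg p = 2.
(c) Symmetries: rotational symmetry about the z-axis ⇒ p depends on x, y only through x² + y².
(d) Reading off the gridlines: it misses every integer gridline on the y-axis; among the integer gridlines, it crosses the z-axis at z ∈ {-1, 1}; no x-intercept at any integer in the box.
(e) Together with the visible shape, these determine p as stated.

2*x^2 + 2*y^2 - z^2 + 1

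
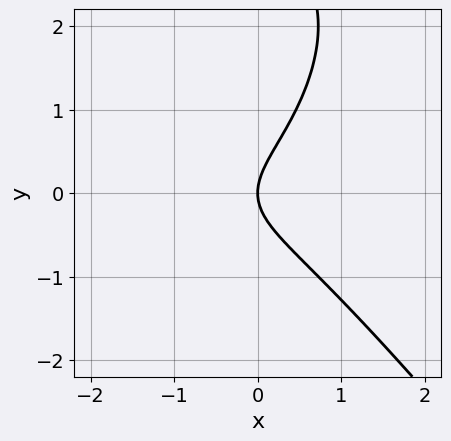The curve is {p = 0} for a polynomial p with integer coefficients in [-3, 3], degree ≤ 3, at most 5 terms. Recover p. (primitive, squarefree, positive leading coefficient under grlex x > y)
2*x^3 + y^3 + 2*x^2 - 3*y^2 + 3*x

First, the degree is 3 — a generic line meets the curve in up to 3 points.
Next, checking where it meets the axes: it meets the x-axis at x = 0 (among the integer gridlines); one y-axis crossing is at y = 0.
Finally, these observations pin down the coefficients.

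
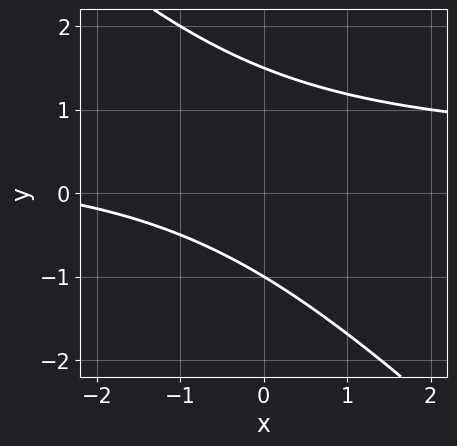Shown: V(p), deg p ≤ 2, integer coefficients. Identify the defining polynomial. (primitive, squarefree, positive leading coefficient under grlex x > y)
1. Degree: no degree-1 curve has this shape, so deg p = 2.
2. Against the integer gridlines: it misses every integer gridline on the x-axis; it crosses the y-axis at the gridline y = -1.
3. Putting this together gives p.

2*x*y + 2*y^2 - x - y - 3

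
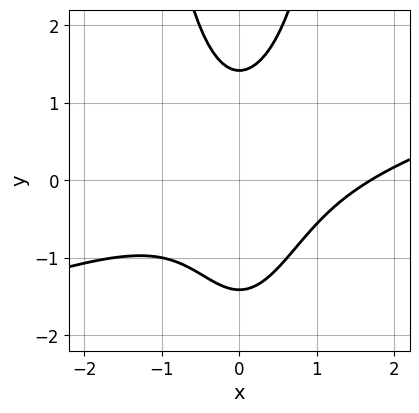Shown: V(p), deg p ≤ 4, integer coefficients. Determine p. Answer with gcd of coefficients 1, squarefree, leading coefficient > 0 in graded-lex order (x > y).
x^3 - 3*x^2*y - x^2 + y^2 - 2

1. Degree: a generic line meets the curve in up to 3 points, so deg p = 3.
2. Putting this together gives p.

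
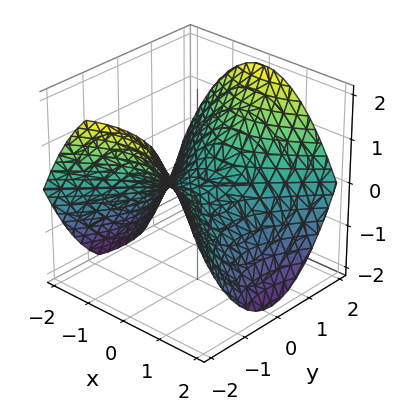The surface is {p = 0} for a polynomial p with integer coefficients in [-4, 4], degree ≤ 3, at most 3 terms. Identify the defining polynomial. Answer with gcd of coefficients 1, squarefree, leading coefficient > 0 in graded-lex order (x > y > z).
1. The degree is 2 — a hyperbolic paraboloid; a quadric.
2. Symmetries: the y ↦ −y reflection is a symmetry, so y appears only in even powers; the x ↦ −x reflection is a symmetry, so x appears only in even powers.
3. Checking where it meets the axes: it crosses the y-axis at the gridline y = 0; one x-axis crossing is at x = 0; one z-axis crossing is at z = 0.
4. These observations pin down the coefficients.

x^2 - y^2 + 2*z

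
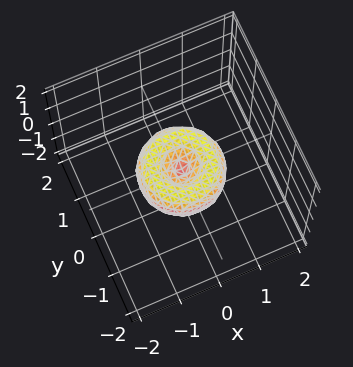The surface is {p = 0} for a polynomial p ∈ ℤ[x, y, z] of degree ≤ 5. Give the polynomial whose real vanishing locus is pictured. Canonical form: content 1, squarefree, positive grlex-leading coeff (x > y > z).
x^4 + 2*x^2*y^2 + y^4 - x^2 - y^2 + z^2

First, deg p = 4. No degree-3 surface has this shape.
Next, symmetry: the z-axis is an axis of rotation, so x and y enter only as x² + y².
Then, from the visible intercepts: a circular section at z = 0 has radius exactly 1; the x-axis gridline crossings are at x ∈ {-1, 0, 1}; it crosses the z-axis at the gridline z = 0.
Finally, these observations pin down the coefficients. Check: (0, 1, 0) on the y-axis lies on the surface, and p(0, 1, 0) = 0. ✓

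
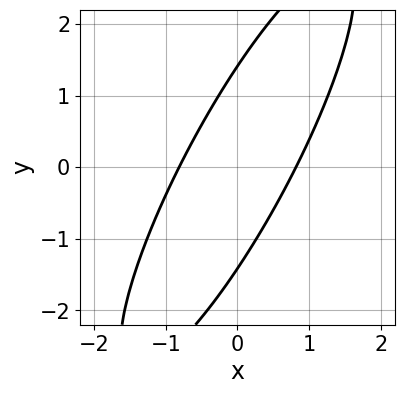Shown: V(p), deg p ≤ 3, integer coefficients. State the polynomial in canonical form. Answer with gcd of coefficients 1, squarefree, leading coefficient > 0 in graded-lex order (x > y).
3*x^2 - 3*x*y + y^2 - 2

(a) deg p = 2. No degree-1 curve has this shape.
(b) Matching integer coefficients to the picture gives p.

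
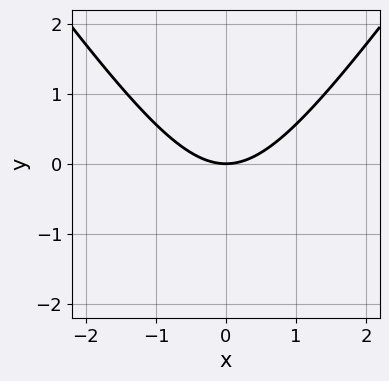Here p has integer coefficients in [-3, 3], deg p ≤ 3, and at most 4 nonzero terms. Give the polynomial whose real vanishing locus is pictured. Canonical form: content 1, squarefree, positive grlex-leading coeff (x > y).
2*x^2 - y^2 - 3*y

1. deg p = 2. No degree-1 curve has this shape.
2. Symmetries: it's symmetric under x → −x, forcing even powers of x.
3. From the visible intercepts: one y-axis crossing is at y = 0; it meets the x-axis at x = 0 (among the integer gridlines).
4. Matching integer coefficients to the picture gives p.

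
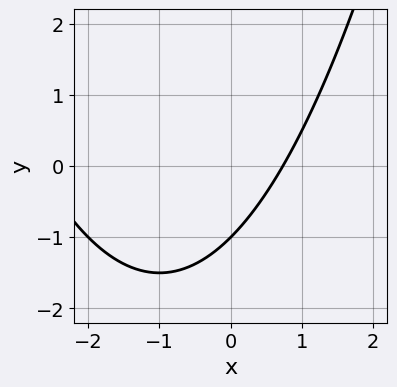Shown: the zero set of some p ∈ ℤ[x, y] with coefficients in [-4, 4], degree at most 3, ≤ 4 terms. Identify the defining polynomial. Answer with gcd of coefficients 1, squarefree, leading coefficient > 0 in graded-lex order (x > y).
Degree: no degree-1 curve has this shape, so deg p = 2.
From the axis intercepts and sections: one y-axis crossing is at y = -1.
These observations pin down the coefficients.

x^2 + 2*x - 2*y - 2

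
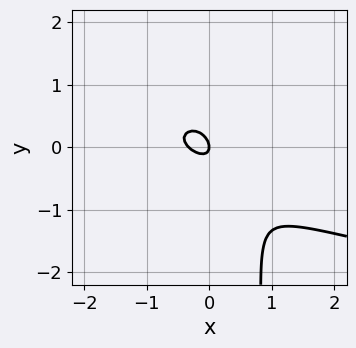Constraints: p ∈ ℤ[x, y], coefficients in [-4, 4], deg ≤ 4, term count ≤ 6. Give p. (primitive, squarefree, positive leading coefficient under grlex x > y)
First, deg p = 3. A generic line meets the curve in up to 3 points.
Then, reading off the gridlines: it meets the x-axis at x = 0 (among the integer gridlines); it meets the y-axis at y = 0 (among the integer gridlines).
Finally, solving for integer coefficients yields p as stated.

3*x*y^2 - 3*x^2 - 3*x*y - 3*y^2 - x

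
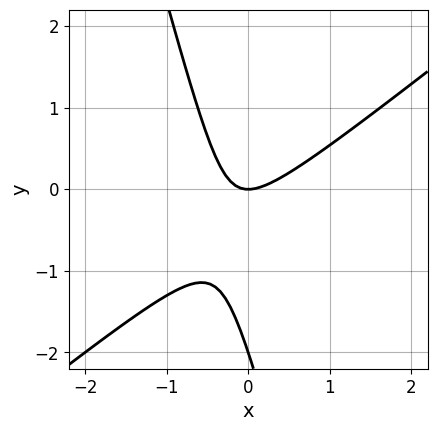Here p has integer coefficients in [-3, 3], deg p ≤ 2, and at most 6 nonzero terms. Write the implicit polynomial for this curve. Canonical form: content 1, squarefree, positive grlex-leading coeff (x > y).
First, degree: no degree-1 curve has this shape, so deg p = 2.
Then, checking where it meets the axes: it crosses the x-axis at the gridline x = 0; among the integer gridlines, it crosses the y-axis at y ∈ {-2, 0}.
Finally, together with the visible shape, these determine p as stated.

3*x^2 - 3*x*y - y^2 - 2*y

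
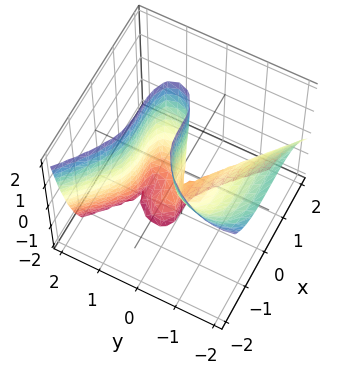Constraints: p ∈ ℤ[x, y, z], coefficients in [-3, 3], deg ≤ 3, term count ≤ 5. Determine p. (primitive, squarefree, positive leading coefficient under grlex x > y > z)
x^3 + y^3 + y^2*z - y*z - y

(a) The degree is 3 — the shape is more complex than any degree-2 surface.
(b) Observable constraints: the visible z-axis segment lies entirely on the surface; it meets the x-axis at x = 0 (among the integer gridlines).
(c) Assembling these constraints gives the stated polynomial. Check: (0, -1, 0) on the y-axis lies on the surface, and p(0, -1, 0) = 0. ✓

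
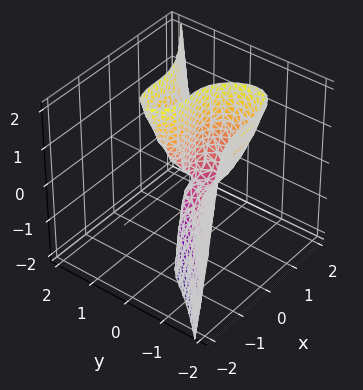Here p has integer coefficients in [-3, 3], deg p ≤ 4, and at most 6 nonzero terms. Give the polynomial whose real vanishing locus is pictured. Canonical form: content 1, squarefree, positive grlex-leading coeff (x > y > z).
Degree: a generic line meets the surface in up to 3 points, so deg p = 3.
From the axis intercepts and sections: it meets the y-axis at y = 0 (among the integer gridlines); one x-axis crossing is at x = 0; the visible z-axis segment lies entirely on the surface.
Putting this together gives p.

2*x^3 - 3*y^3 - 2*y^2 + 2*y*z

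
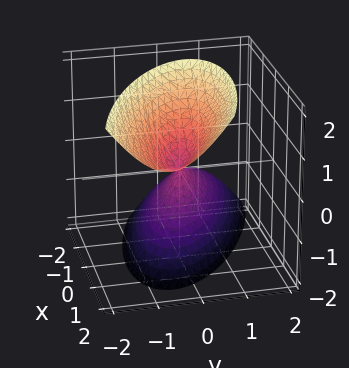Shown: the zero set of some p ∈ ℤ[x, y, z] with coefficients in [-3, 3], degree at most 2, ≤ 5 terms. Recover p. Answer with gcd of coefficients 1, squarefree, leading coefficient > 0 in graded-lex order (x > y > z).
x^2 + 2*x*y - x*z + 3*y^2 - z^2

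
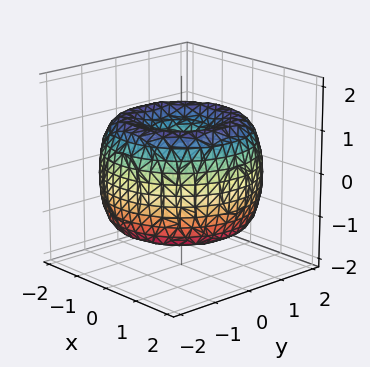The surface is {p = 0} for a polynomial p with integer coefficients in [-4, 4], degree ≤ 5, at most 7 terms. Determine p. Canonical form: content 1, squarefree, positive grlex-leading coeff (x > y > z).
x^4 + 2*x^2*y^2 + y^4 - 3*x^2 - 3*y^2 + 2*z^2 - 1

(a) deg p = 4. The shape is more complex than any degree-3 surface.
(b) Symmetry: every cross-section ⟂ z is a circle, so x, y appear only via x² + y².
(c) From the axis intercepts and sections: a circular section at z = 1 has radius between 0 and 1.
(d) The integer polynomial consistent with all of this is the stated p.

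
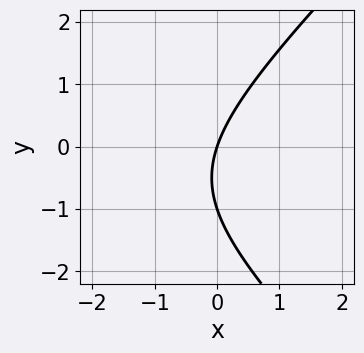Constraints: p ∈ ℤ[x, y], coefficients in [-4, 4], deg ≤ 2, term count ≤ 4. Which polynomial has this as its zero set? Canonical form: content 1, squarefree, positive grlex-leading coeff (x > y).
x^2 - y^2 + 3*x - y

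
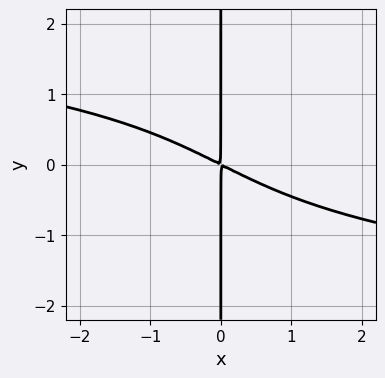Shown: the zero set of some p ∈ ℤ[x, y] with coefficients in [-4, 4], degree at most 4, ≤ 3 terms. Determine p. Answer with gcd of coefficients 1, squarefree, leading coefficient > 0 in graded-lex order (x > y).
x*y^3 + x^2 + 2*x*y

First, the degree is 4 — a generic line meets the curve in up to 4 points.
Next, reading off the gridlines: every point of the y-axis in the box is on the curve.
Finally, fitting integer coefficients to these (and the overall shape) gives p.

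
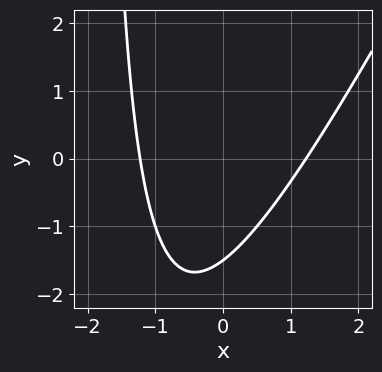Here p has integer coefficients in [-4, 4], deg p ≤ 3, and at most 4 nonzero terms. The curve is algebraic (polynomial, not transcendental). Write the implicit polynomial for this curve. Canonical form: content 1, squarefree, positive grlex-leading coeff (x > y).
Degree: a generic line meets the curve in up to 2 points, so deg p = 2.
Matching integer coefficients to the picture gives p.

2*x^2 - x*y - 2*y - 3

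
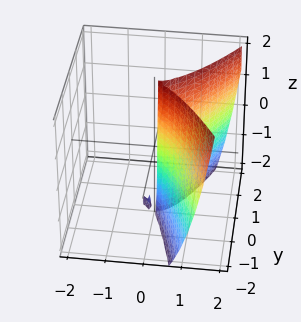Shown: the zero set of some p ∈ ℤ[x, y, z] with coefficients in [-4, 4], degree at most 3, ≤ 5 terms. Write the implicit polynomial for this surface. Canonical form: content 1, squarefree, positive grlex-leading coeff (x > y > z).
3*x^3 - y^2*z - 2*x*y - 3*y^2

(a) The picture has 2 separate pieces.
(b) The degree is 3 — no degree-2 surface has this shape.
(c) From the visible intercepts: one x-axis crossing is at x = 0; every point of the z-axis in the box is on the surface.
(d) Assembling these constraints gives the stated polynomial.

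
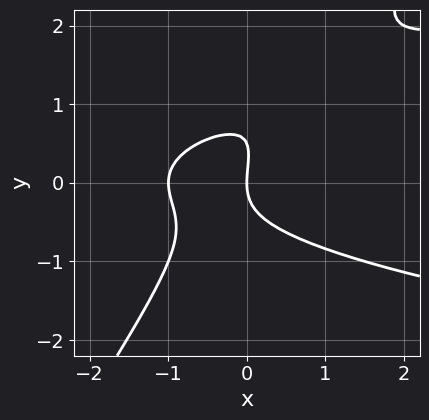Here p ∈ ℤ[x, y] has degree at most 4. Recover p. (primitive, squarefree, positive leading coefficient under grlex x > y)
(a) The degree is 3 — no degree-2 curve has this shape.
(b) Reading off the gridlines: among the integer gridlines, it crosses the x-axis at x ∈ {-1, 0}; one y-axis crossing is at y = 0.
(c) The integer polynomial consistent with all of this is the stated p.

3*x*y^2 - 2*y^3 - 2*x^2 + y^2 - 2*x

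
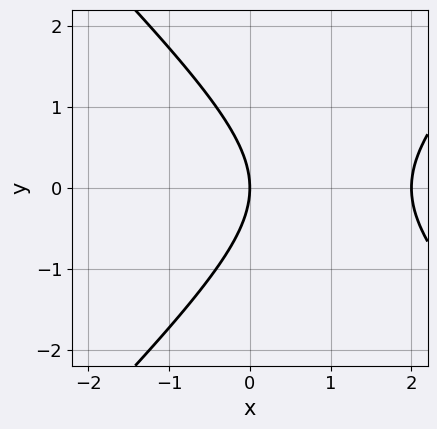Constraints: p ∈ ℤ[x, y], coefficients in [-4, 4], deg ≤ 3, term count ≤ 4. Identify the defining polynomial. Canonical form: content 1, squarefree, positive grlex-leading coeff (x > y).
x^2 - y^2 - 2*x

Degree: no degree-1 curve has this shape, so deg p = 2.
Symmetries: the y ↦ −y reflection is a symmetry, so y appears only in even powers.
From the axis intercepts and sections: the x-axis gridline crossings are at x ∈ {0, 2}; it crosses the y-axis at the gridline y = 0.
These observations pin down the coefficients.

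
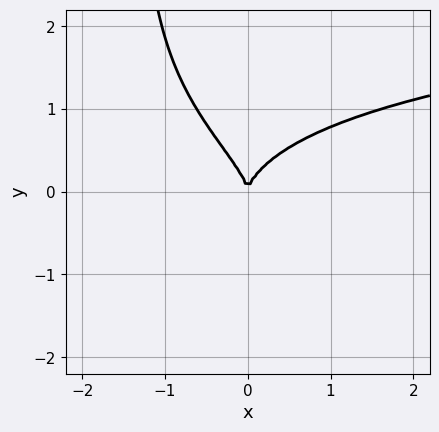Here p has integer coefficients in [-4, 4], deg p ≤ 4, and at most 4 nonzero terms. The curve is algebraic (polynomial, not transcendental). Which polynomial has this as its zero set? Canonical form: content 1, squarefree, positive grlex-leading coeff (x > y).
2*x*y^3 + x*y^2 + 3*y^3 - 3*x^2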